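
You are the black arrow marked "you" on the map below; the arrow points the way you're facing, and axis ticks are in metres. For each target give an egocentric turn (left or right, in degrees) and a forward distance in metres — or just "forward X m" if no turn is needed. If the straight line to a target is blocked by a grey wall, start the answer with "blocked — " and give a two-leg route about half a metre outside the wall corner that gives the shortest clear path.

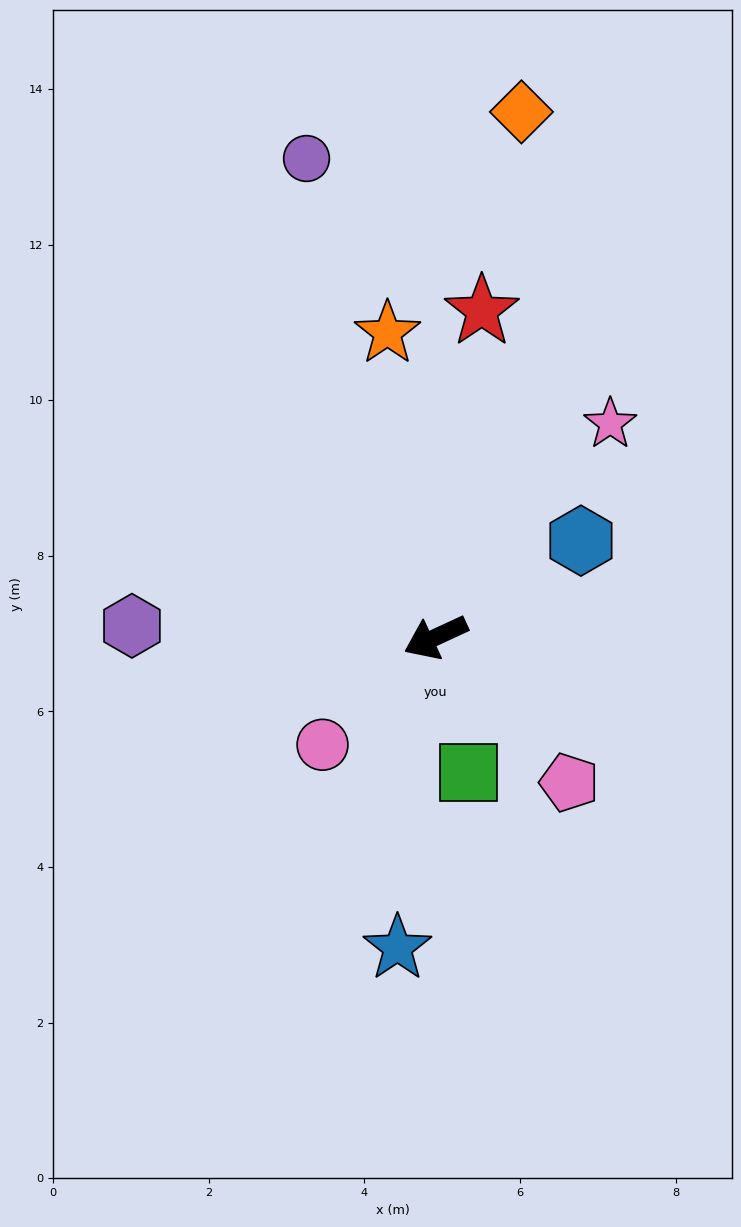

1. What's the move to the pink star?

turn right 154°, forward 3.5 m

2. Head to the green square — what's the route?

turn left 79°, forward 1.8 m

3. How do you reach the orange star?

turn right 106°, forward 4.0 m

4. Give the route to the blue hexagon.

turn right 171°, forward 2.2 m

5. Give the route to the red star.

turn right 123°, forward 4.2 m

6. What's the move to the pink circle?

turn left 19°, forward 2.0 m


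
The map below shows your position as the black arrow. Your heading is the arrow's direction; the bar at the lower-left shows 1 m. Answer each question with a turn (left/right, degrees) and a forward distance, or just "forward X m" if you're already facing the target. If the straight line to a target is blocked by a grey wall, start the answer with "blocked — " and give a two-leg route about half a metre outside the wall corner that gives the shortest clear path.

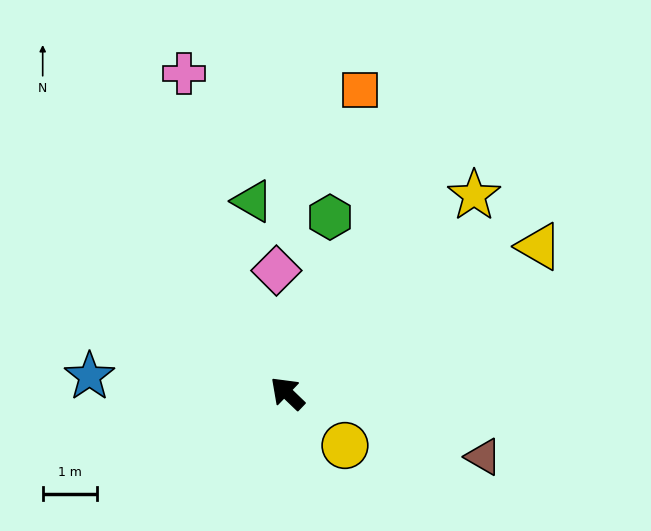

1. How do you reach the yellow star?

turn right 90°, forward 5.0 m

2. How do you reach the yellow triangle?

turn right 106°, forward 5.3 m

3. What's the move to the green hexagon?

turn right 60°, forward 3.3 m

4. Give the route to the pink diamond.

turn right 41°, forward 2.3 m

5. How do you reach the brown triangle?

turn right 154°, forward 3.8 m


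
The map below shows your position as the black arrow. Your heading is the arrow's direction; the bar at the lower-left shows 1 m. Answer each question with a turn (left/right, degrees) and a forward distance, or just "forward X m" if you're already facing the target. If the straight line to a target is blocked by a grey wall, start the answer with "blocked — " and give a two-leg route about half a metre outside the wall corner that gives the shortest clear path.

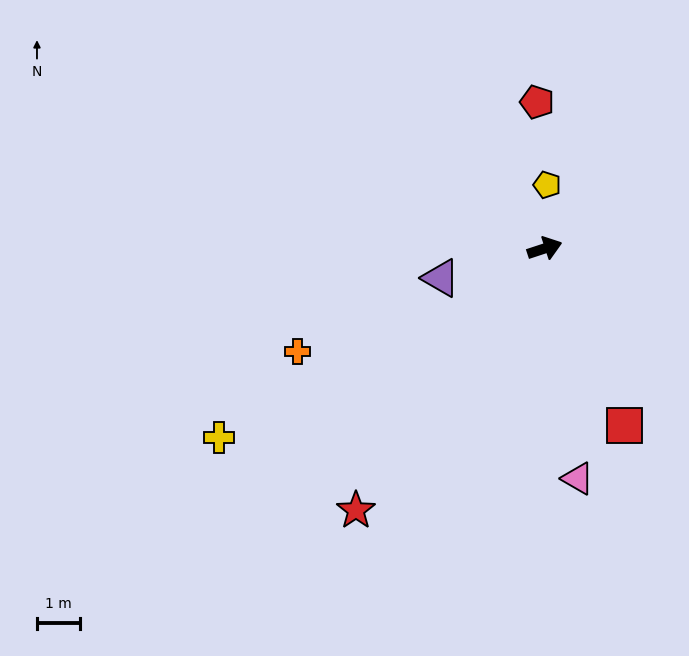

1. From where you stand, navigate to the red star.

turn right 144°, forward 7.5 m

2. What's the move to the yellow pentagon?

turn left 70°, forward 1.5 m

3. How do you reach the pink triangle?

turn right 100°, forward 5.4 m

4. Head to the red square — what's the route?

turn right 84°, forward 4.5 m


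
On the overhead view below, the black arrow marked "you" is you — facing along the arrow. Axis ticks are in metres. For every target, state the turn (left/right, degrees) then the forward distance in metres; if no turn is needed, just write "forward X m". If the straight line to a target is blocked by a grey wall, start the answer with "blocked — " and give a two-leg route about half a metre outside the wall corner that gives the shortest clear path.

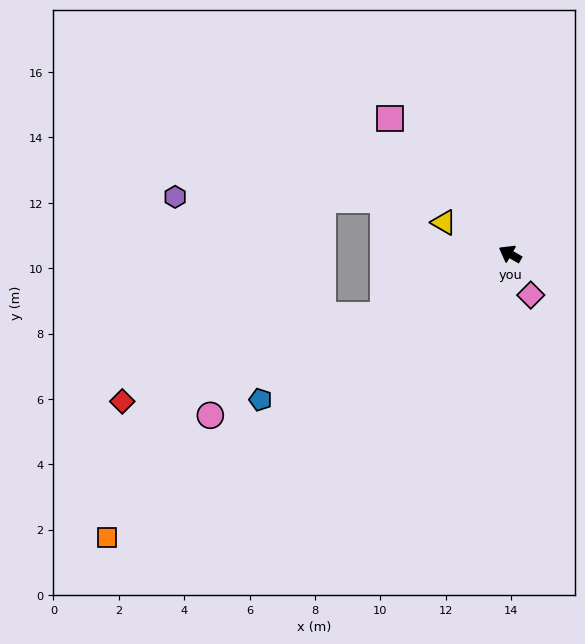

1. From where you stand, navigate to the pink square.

turn right 19°, forward 5.5 m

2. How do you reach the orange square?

turn left 65°, forward 15.1 m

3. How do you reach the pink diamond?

turn left 146°, forward 1.4 m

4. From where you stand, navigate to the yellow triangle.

turn left 4°, forward 2.2 m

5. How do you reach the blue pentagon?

turn left 60°, forward 8.8 m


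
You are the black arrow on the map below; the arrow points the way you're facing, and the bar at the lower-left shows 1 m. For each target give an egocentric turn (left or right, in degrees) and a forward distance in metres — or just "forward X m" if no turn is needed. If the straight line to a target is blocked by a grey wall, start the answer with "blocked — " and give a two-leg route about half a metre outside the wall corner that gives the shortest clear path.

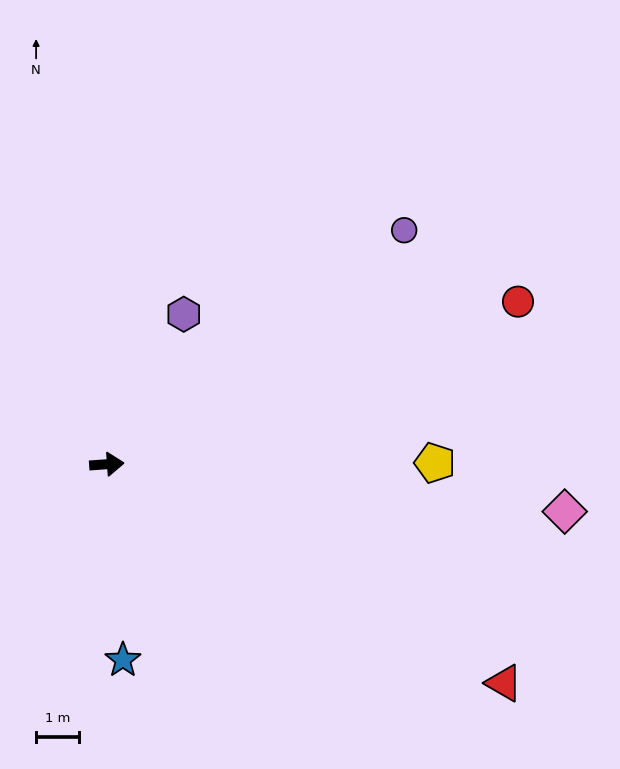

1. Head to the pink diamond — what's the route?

turn right 10°, forward 10.8 m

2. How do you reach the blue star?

turn right 89°, forward 4.6 m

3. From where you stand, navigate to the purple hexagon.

turn left 59°, forward 4.0 m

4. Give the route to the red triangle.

turn right 33°, forward 10.6 m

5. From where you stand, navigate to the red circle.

turn left 18°, forward 10.4 m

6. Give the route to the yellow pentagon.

turn right 4°, forward 7.7 m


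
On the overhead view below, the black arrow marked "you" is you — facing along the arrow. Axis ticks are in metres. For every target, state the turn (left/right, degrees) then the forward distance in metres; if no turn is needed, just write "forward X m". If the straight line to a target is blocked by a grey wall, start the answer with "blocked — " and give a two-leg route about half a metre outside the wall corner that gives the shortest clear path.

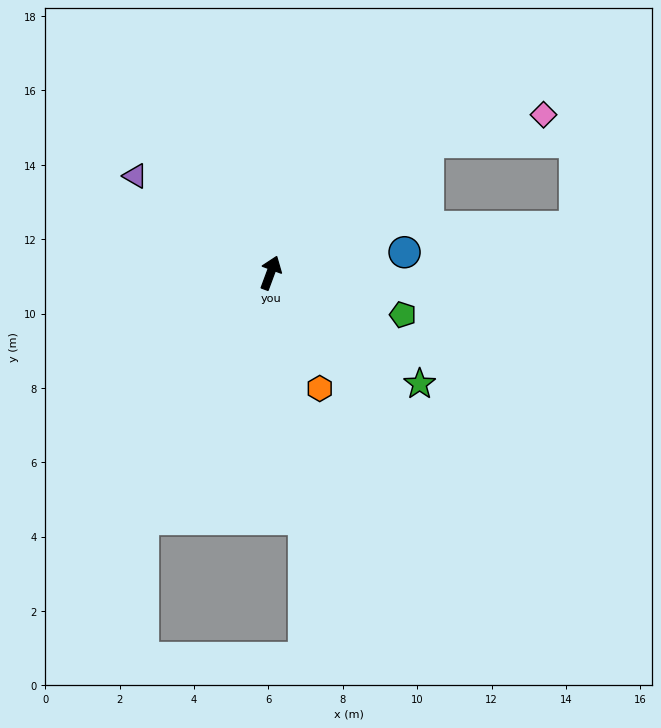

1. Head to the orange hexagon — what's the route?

turn right 137°, forward 3.4 m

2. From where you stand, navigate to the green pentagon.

turn right 87°, forward 3.7 m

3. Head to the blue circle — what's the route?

turn right 61°, forward 3.6 m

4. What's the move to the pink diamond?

blocked — turn right 30°, forward 5.5 m, then turn right 26°, forward 3.2 m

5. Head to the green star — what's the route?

turn right 106°, forward 5.0 m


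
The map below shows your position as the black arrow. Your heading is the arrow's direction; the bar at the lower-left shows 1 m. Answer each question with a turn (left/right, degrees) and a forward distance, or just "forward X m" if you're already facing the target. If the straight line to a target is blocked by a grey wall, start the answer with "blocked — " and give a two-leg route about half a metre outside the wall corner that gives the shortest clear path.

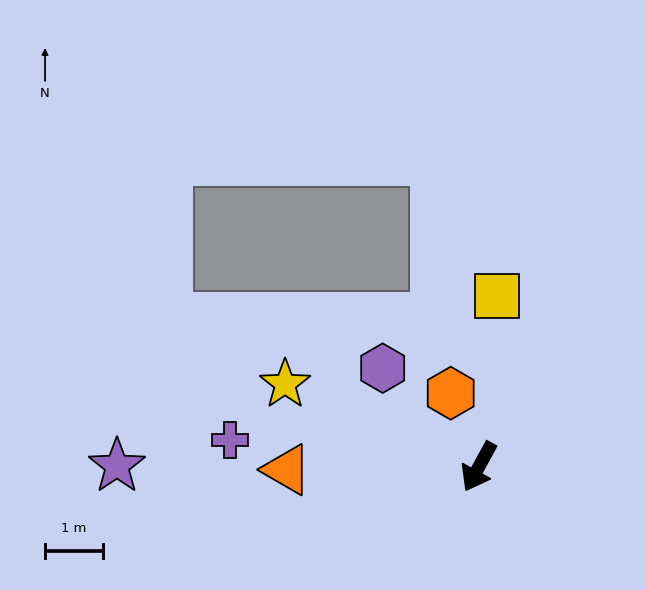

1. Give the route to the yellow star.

turn right 84°, forward 3.7 m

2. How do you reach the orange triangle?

turn right 61°, forward 3.3 m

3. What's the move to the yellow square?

turn right 157°, forward 3.0 m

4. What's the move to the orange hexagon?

turn right 130°, forward 1.4 m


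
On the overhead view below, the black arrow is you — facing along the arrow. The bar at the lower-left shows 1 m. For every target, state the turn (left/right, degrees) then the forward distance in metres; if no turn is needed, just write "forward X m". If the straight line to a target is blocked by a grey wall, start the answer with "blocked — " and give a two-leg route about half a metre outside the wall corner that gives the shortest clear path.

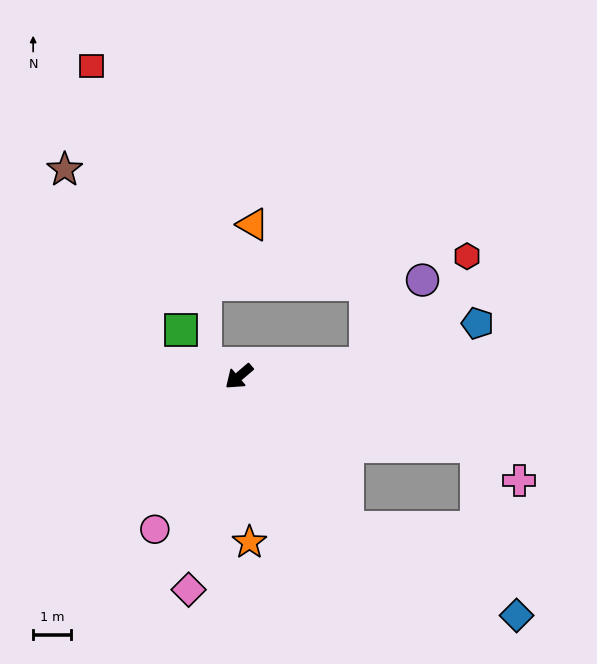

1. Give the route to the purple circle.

blocked — turn left 145°, forward 3.3 m, then turn left 50°, forward 2.6 m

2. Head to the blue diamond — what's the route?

blocked — turn left 85°, forward 4.9 m, then turn left 27°, forward 5.0 m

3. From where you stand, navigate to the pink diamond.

turn left 36°, forward 5.7 m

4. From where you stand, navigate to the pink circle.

turn left 21°, forward 4.6 m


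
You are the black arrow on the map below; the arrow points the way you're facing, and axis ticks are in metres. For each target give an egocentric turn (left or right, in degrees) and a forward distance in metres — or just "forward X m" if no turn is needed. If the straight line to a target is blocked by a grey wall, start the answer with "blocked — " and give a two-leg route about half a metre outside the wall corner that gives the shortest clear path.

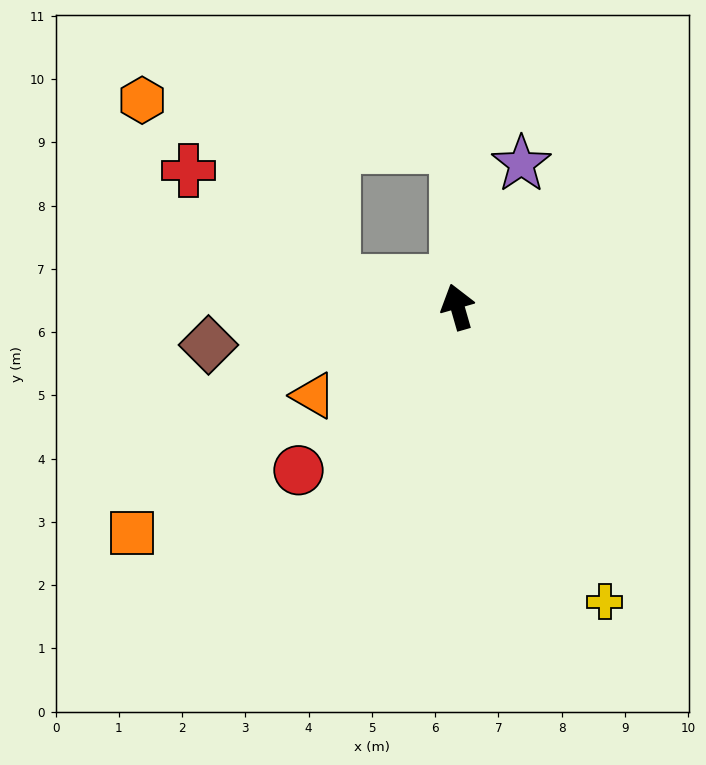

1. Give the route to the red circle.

turn left 120°, forward 3.6 m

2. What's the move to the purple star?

turn right 40°, forward 2.5 m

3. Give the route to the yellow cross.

turn right 169°, forward 5.2 m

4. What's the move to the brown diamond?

turn left 83°, forward 4.0 m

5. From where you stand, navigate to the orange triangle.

turn left 106°, forward 2.7 m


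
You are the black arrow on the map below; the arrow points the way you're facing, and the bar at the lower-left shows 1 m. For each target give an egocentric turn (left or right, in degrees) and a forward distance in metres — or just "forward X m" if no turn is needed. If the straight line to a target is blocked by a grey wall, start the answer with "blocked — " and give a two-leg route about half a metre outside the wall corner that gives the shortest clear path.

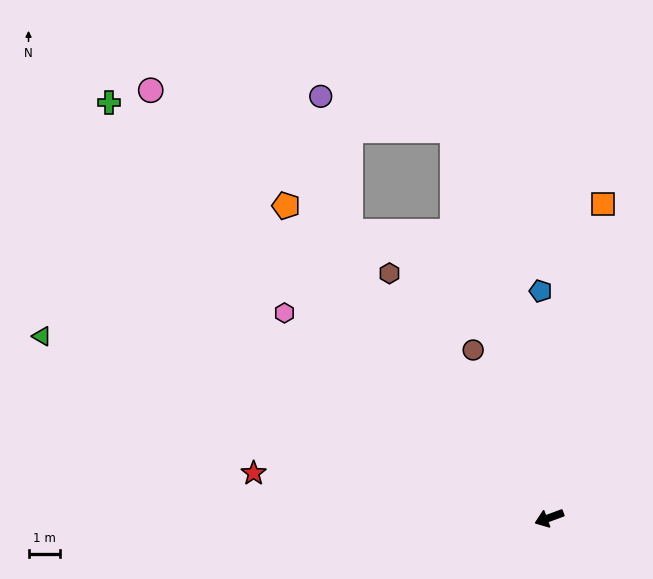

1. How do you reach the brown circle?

turn right 86°, forward 5.8 m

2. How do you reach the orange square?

turn right 120°, forward 10.0 m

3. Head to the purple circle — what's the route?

blocked — turn right 96°, forward 12.6 m, then turn left 62°, forward 4.3 m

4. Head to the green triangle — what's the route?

turn right 40°, forward 17.0 m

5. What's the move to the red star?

turn right 29°, forward 9.4 m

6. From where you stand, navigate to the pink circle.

turn right 67°, forward 18.4 m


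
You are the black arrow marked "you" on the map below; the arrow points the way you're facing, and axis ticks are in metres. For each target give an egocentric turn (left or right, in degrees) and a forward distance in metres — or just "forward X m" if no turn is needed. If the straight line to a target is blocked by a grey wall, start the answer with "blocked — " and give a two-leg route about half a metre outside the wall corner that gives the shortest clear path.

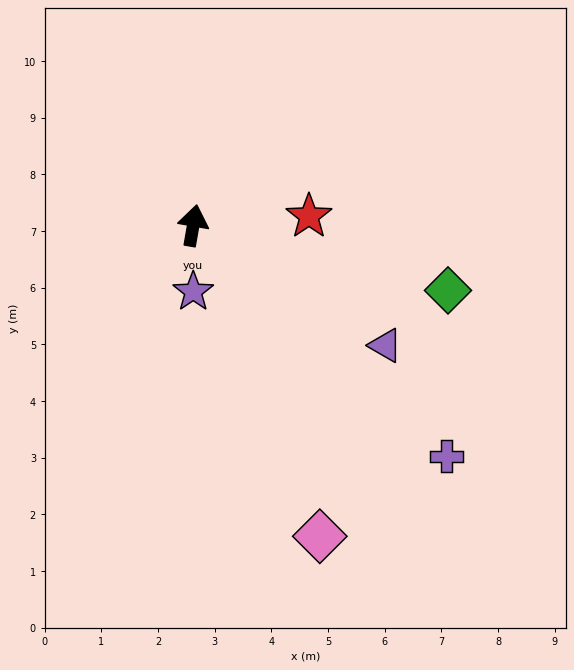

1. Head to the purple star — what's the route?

turn right 170°, forward 1.2 m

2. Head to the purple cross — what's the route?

turn right 123°, forward 6.0 m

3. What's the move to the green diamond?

turn right 95°, forward 4.6 m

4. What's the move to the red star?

turn right 76°, forward 2.0 m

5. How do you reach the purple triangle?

turn right 112°, forward 4.0 m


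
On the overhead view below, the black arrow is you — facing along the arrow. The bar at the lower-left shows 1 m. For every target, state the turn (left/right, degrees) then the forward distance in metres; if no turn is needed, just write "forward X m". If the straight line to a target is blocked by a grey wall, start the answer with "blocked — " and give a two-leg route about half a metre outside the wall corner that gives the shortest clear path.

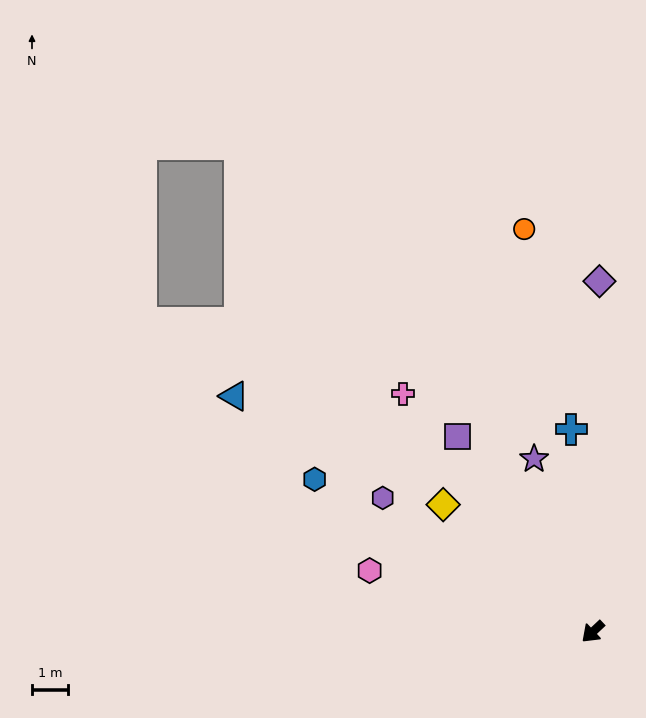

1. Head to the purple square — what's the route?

turn right 99°, forward 6.5 m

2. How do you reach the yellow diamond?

turn right 84°, forward 5.4 m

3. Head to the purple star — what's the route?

turn right 115°, forward 5.0 m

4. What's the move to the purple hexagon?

turn right 76°, forward 6.9 m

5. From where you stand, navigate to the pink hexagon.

turn right 59°, forward 6.4 m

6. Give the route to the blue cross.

turn right 127°, forward 5.6 m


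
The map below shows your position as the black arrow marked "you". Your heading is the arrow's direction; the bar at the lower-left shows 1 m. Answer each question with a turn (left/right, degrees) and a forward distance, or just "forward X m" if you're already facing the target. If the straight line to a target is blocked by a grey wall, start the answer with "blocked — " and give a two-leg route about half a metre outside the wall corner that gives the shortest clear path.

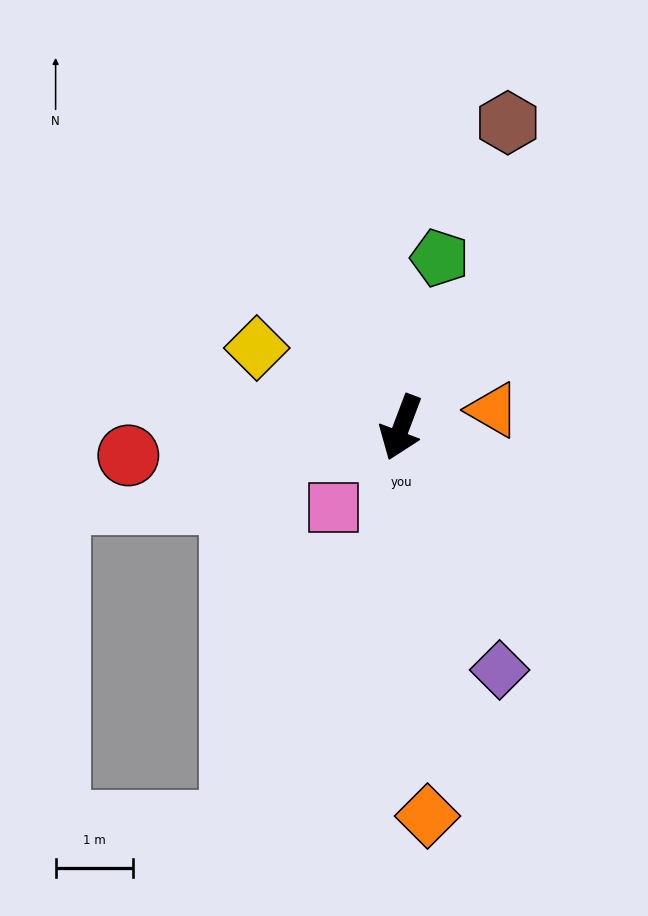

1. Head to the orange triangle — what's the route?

turn left 122°, forward 1.2 m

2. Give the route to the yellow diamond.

turn right 98°, forward 2.1 m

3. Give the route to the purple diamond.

turn left 43°, forward 3.4 m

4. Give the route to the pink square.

turn right 20°, forward 1.4 m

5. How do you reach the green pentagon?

turn right 172°, forward 2.3 m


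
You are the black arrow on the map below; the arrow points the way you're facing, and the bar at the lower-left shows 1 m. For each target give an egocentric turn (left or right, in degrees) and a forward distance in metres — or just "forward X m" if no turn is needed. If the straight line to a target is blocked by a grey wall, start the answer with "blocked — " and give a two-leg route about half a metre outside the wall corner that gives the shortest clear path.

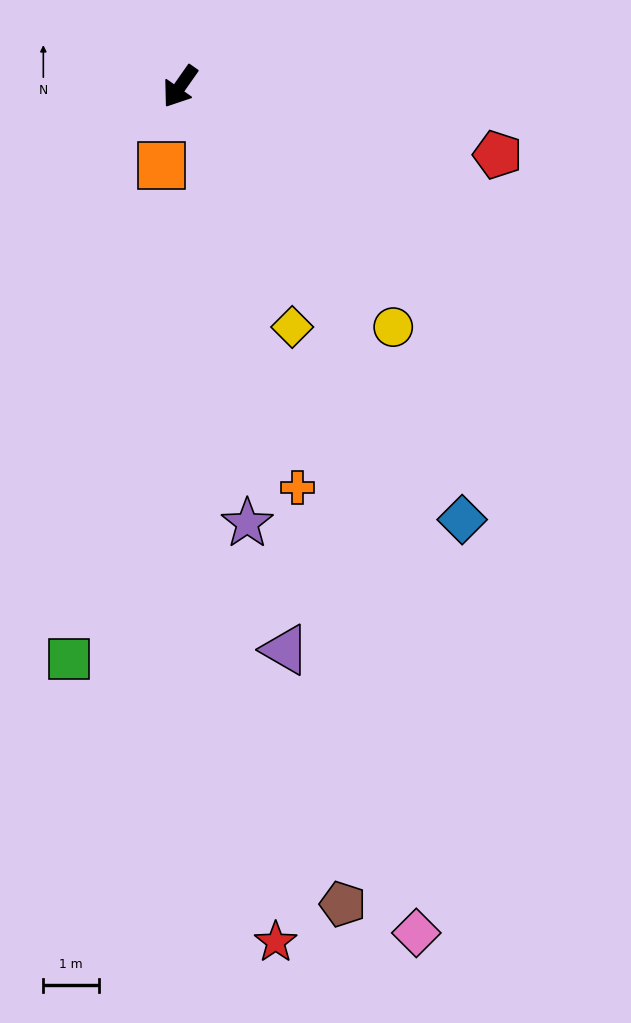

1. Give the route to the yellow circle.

turn left 77°, forward 5.7 m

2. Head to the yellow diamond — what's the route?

turn left 60°, forward 4.7 m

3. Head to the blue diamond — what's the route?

turn left 68°, forward 9.2 m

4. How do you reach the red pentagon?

turn left 113°, forward 5.8 m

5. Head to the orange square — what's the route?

turn left 22°, forward 1.5 m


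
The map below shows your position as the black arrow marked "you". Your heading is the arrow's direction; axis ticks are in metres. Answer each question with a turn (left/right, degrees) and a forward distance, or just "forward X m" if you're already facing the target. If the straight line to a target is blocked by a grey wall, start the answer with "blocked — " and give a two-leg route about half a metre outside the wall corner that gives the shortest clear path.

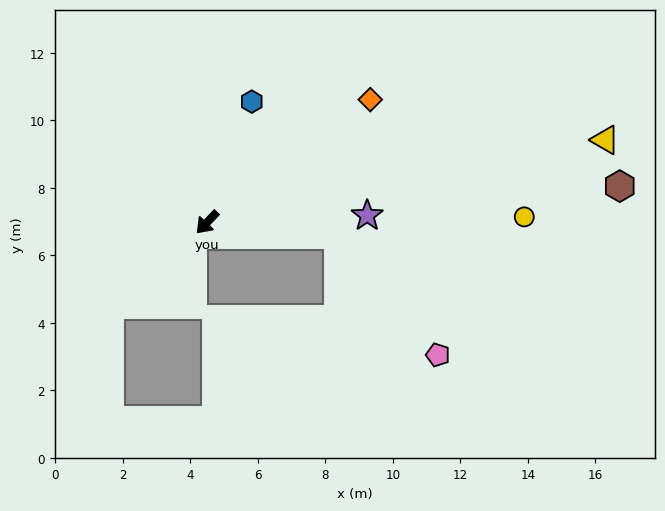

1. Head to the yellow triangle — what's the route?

turn left 145°, forward 12.0 m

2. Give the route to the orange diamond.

turn left 170°, forward 6.0 m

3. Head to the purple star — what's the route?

turn left 136°, forward 4.7 m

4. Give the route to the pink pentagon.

blocked — turn left 128°, forward 3.9 m, then turn right 45°, forward 4.6 m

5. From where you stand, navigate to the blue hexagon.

turn right 157°, forward 3.8 m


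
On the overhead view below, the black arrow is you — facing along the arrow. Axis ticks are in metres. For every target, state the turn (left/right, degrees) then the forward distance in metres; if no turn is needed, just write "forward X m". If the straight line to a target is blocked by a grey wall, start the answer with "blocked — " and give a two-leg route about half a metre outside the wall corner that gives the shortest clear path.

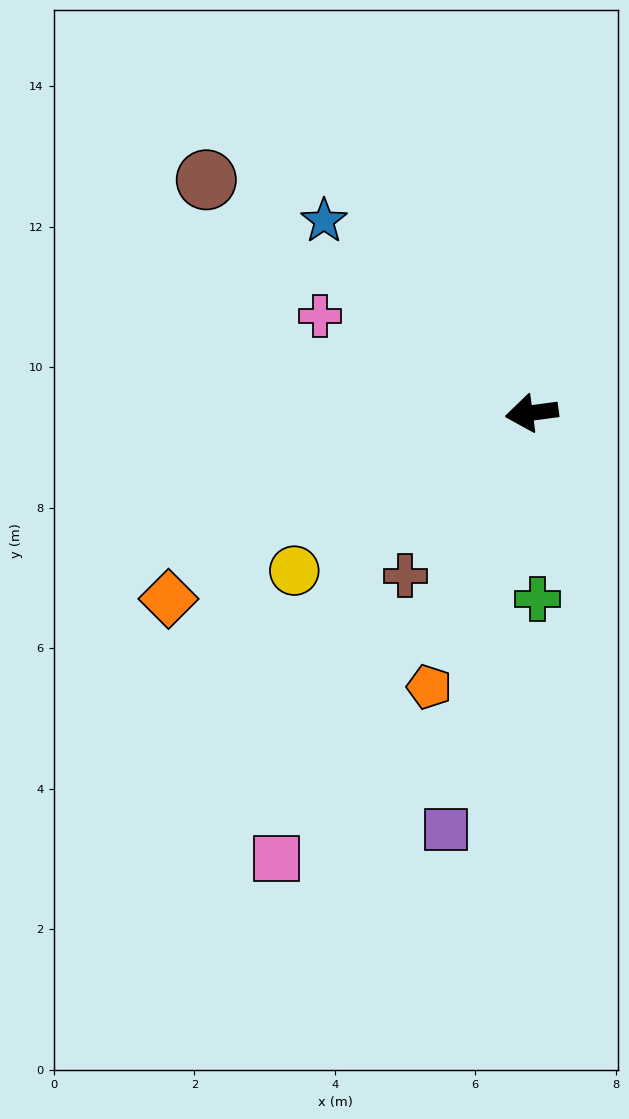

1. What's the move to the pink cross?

turn right 32°, forward 3.3 m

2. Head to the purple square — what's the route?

turn left 71°, forward 6.1 m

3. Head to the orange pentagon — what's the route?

turn left 62°, forward 4.2 m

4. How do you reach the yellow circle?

turn left 26°, forward 4.1 m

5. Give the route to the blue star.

turn right 50°, forward 4.0 m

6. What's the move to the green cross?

turn left 84°, forward 2.6 m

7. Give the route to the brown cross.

turn left 45°, forward 2.9 m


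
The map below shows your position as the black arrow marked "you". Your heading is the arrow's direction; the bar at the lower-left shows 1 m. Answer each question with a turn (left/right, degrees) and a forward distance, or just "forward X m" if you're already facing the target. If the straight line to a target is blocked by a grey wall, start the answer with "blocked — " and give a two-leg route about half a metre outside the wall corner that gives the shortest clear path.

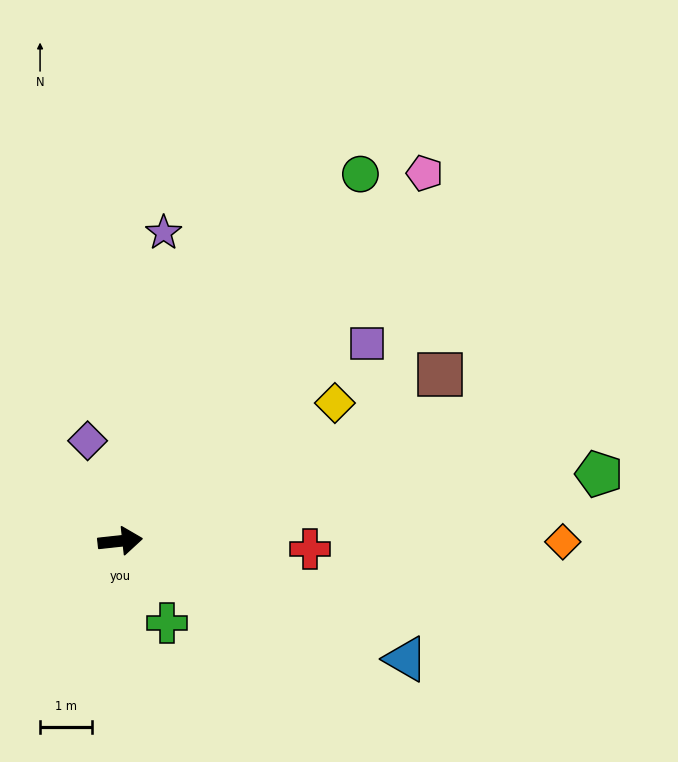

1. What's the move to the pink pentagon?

turn left 44°, forward 9.3 m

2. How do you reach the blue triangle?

turn right 29°, forward 6.0 m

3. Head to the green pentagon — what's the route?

forward 9.4 m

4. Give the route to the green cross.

turn right 66°, forward 1.8 m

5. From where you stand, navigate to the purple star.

turn left 76°, forward 6.1 m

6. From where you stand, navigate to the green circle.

turn left 51°, forward 8.5 m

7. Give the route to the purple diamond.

turn left 102°, forward 2.0 m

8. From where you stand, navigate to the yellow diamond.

turn left 27°, forward 5.0 m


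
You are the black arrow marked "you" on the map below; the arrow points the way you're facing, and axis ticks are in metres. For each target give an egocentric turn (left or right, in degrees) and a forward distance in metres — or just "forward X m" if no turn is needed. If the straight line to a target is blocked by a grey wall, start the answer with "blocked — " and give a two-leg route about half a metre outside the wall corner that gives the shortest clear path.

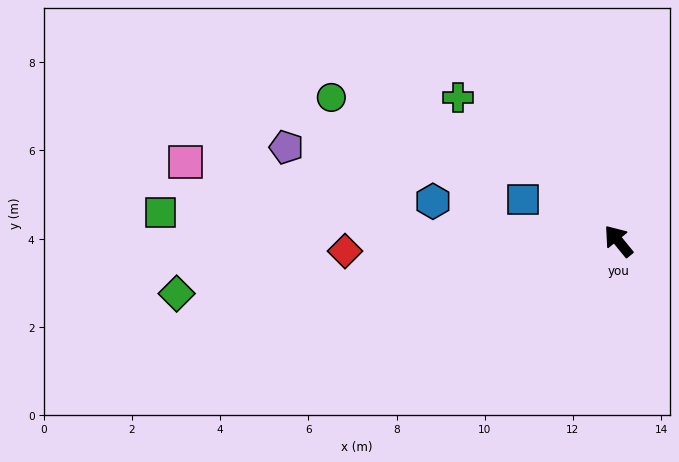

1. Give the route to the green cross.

turn left 9°, forward 4.9 m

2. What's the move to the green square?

turn left 47°, forward 10.4 m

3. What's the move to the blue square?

turn left 27°, forward 2.4 m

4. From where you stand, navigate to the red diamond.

turn left 53°, forward 6.2 m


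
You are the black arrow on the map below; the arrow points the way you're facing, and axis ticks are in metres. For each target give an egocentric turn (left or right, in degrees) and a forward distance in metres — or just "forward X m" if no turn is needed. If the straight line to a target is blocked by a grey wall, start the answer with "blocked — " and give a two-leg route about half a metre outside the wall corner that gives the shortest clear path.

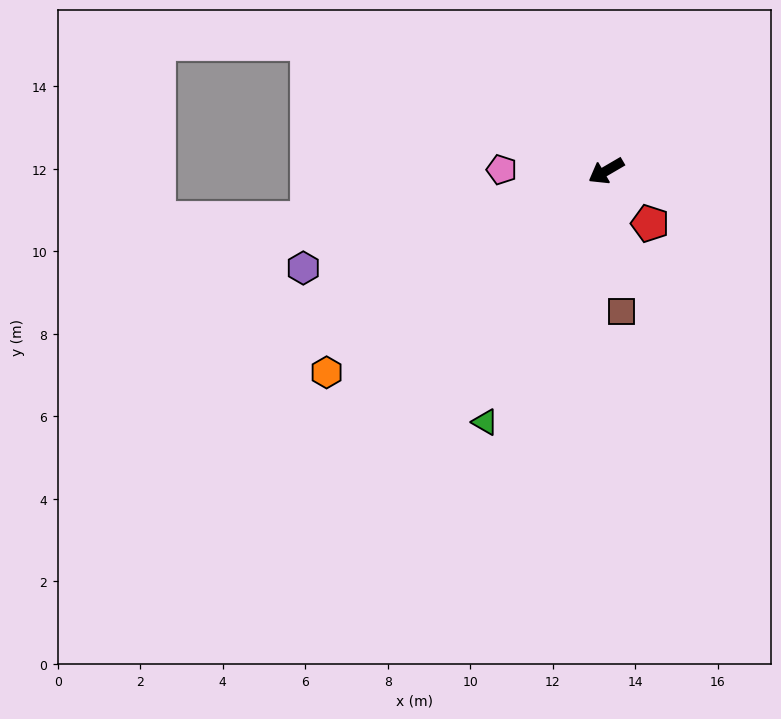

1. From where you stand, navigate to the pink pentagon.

turn right 31°, forward 2.5 m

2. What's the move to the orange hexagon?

turn left 5°, forward 8.4 m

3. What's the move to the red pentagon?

turn left 100°, forward 1.7 m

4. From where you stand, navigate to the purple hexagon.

turn right 13°, forward 7.7 m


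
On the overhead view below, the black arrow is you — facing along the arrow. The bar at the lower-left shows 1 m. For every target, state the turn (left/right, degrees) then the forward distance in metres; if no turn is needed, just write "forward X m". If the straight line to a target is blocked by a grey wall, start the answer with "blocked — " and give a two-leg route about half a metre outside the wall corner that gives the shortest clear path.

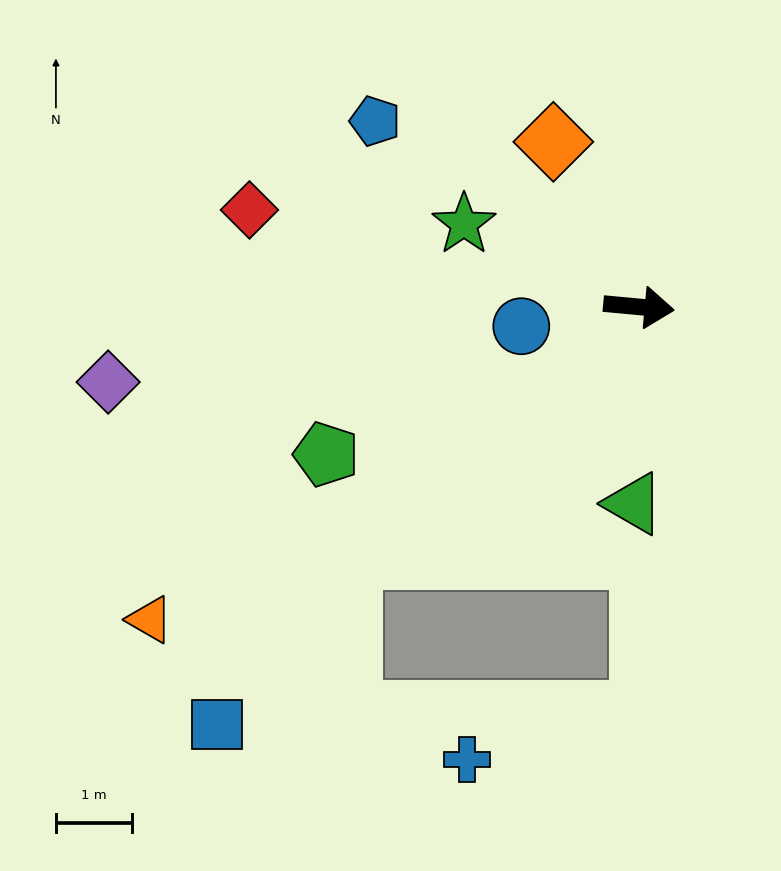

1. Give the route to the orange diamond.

turn left 123°, forward 2.5 m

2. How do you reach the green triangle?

turn right 86°, forward 2.6 m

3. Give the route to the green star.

turn left 160°, forward 2.6 m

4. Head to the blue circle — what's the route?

turn right 165°, forward 1.6 m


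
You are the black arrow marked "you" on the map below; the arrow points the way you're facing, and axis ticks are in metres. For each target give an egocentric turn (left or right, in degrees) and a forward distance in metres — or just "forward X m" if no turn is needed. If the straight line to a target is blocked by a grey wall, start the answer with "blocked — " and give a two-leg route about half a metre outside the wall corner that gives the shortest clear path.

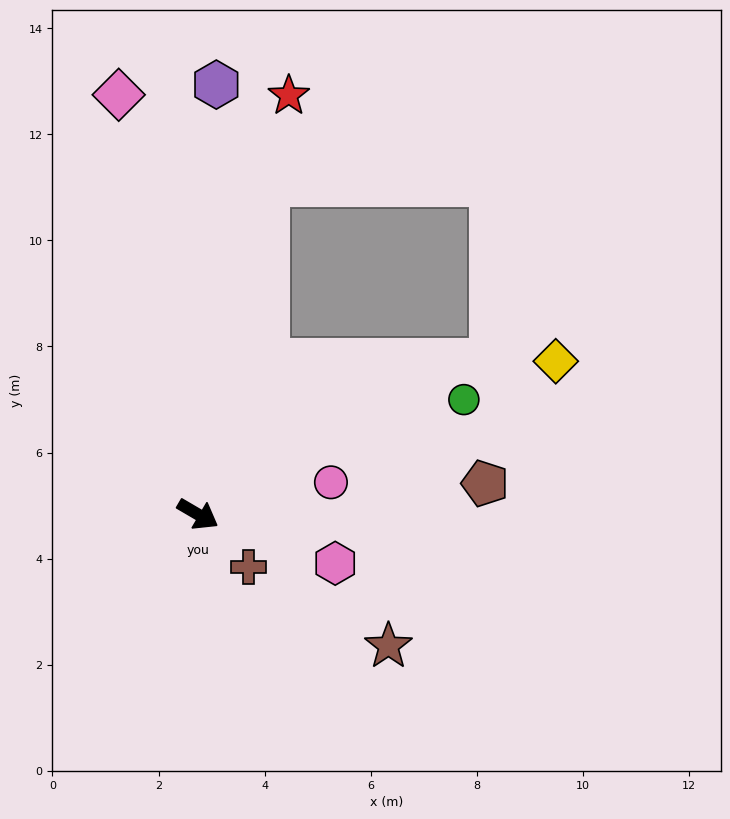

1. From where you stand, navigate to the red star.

turn left 108°, forward 8.1 m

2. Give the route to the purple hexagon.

turn left 118°, forward 8.1 m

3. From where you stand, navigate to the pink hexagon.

turn left 11°, forward 2.7 m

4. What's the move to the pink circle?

turn left 44°, forward 2.6 m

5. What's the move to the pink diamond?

turn left 131°, forward 8.1 m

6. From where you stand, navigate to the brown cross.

turn right 16°, forward 1.4 m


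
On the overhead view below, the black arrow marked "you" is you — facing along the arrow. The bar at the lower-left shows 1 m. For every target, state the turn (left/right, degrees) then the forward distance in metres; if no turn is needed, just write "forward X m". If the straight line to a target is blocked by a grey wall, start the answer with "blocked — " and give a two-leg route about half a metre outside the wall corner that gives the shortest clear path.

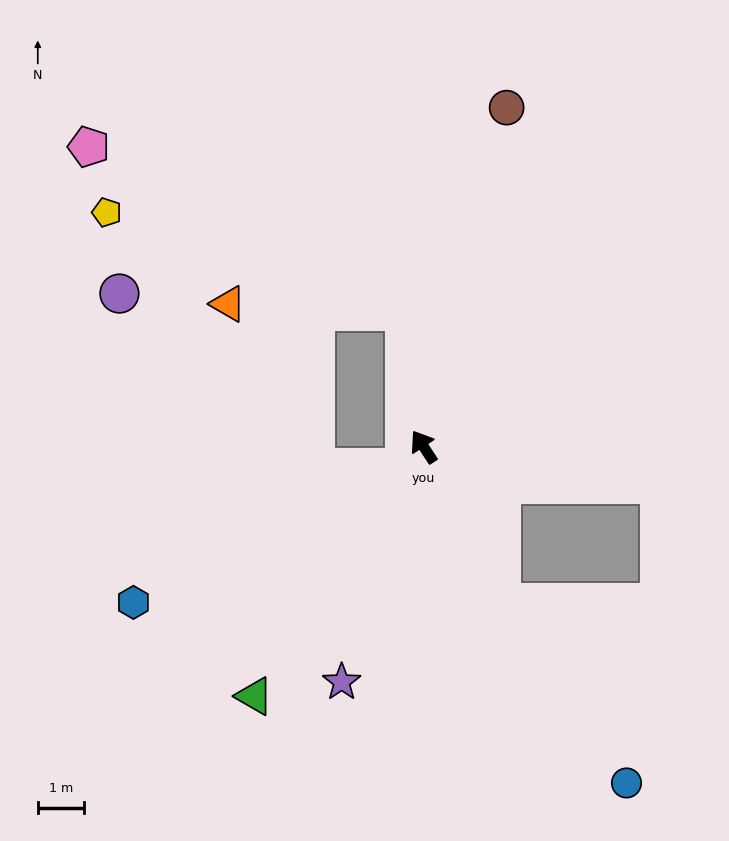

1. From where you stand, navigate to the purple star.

turn left 127°, forward 5.4 m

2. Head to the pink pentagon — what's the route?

blocked — turn right 26°, forward 3.0 m, then turn left 55°, forward 7.7 m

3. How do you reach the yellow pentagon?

blocked — turn right 26°, forward 3.0 m, then turn left 64°, forward 6.8 m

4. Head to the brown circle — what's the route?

turn right 47°, forward 7.6 m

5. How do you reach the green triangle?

turn left 113°, forward 6.5 m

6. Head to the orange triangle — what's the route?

blocked — turn right 26°, forward 3.0 m, then turn left 80°, forward 3.8 m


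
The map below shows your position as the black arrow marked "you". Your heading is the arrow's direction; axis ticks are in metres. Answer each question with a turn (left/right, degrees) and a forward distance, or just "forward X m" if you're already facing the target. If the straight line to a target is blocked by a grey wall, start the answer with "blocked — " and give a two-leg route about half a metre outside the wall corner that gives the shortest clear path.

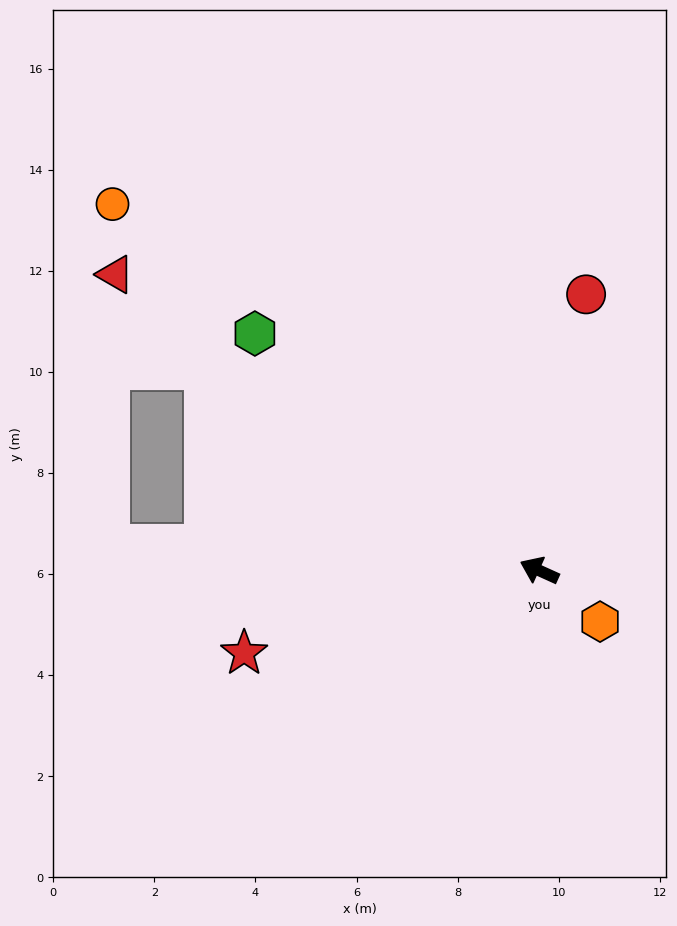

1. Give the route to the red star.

turn left 40°, forward 6.1 m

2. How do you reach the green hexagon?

turn right 15°, forward 7.3 m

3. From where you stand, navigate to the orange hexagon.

turn left 164°, forward 1.6 m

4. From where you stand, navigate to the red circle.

turn right 75°, forward 5.5 m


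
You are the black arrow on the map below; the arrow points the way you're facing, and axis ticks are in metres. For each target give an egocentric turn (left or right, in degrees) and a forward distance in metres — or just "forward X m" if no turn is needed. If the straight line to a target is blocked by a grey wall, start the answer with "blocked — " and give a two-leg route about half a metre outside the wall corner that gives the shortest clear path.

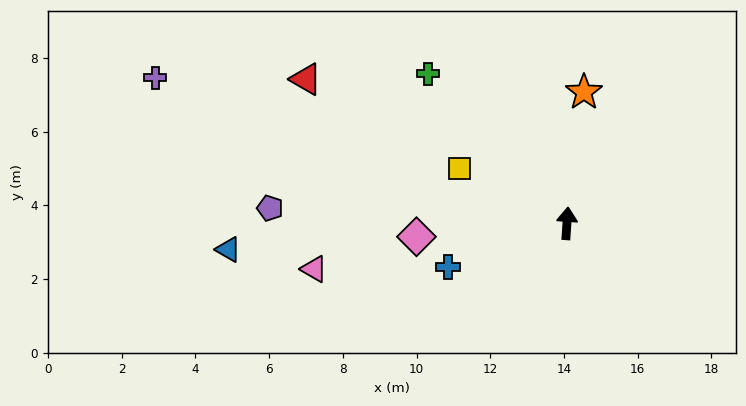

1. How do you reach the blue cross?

turn left 114°, forward 3.4 m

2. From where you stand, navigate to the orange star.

turn right 4°, forward 3.6 m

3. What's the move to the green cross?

turn left 47°, forward 5.5 m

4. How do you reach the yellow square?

turn left 67°, forward 3.3 m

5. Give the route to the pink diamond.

turn left 99°, forward 4.1 m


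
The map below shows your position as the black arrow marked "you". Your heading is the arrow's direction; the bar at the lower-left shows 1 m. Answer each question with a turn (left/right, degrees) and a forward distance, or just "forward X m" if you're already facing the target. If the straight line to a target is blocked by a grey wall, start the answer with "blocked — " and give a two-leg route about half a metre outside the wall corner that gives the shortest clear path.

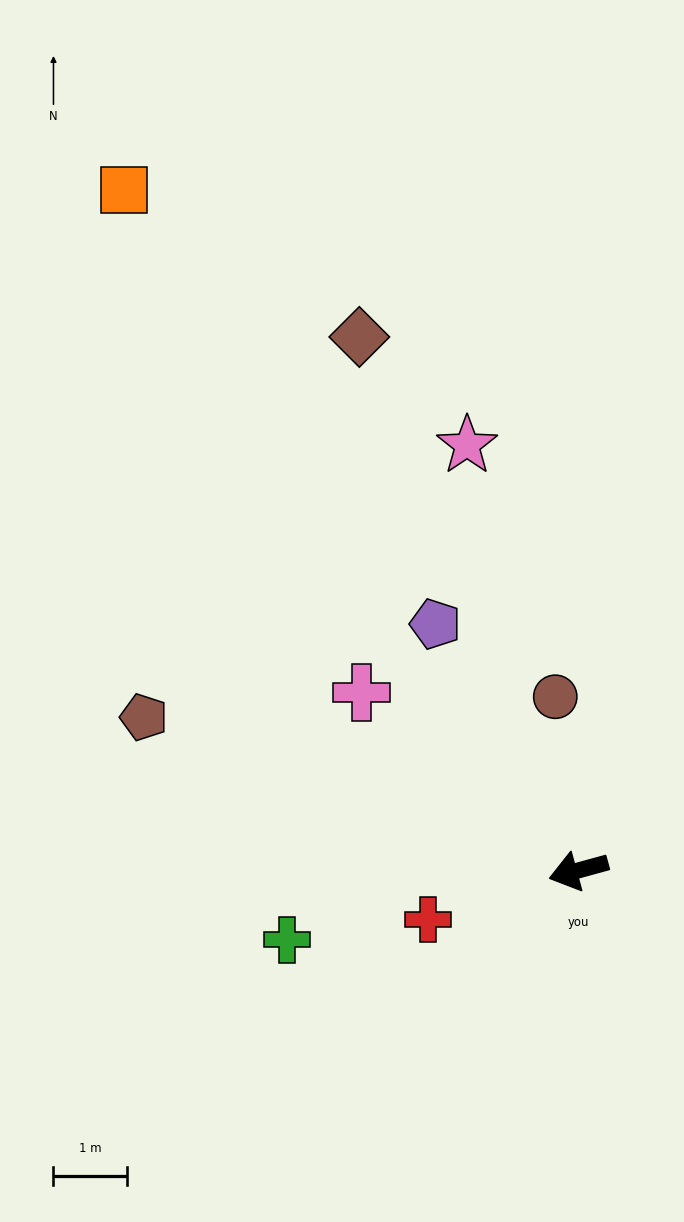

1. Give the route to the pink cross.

turn right 55°, forward 3.8 m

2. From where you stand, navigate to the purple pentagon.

turn right 75°, forward 3.9 m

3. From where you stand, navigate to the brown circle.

turn right 98°, forward 2.4 m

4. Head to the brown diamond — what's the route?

turn right 83°, forward 7.8 m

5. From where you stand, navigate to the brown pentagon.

turn right 35°, forward 6.3 m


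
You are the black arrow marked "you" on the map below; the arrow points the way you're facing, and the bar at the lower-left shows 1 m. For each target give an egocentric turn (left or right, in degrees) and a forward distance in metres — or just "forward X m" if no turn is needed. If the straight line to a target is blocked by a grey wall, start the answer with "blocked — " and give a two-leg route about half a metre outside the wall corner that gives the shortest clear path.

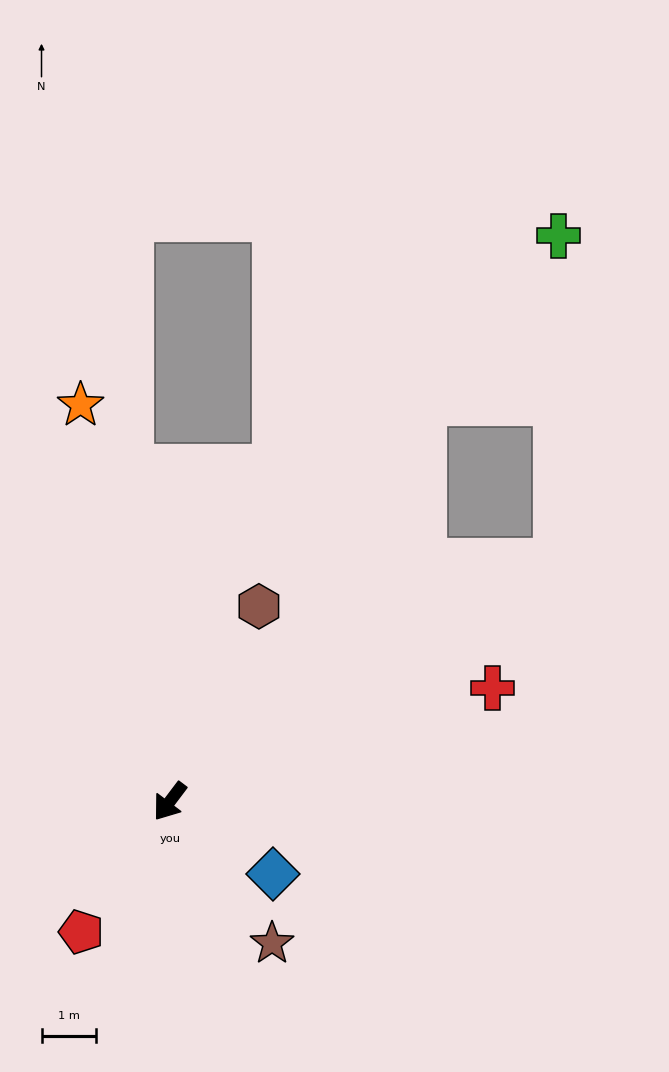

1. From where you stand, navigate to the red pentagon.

turn left 3°, forward 2.9 m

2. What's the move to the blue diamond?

turn left 92°, forward 2.3 m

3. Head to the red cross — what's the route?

turn left 146°, forward 6.3 m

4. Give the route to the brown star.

turn left 73°, forward 3.2 m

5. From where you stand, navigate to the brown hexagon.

turn right 167°, forward 4.0 m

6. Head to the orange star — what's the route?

turn right 130°, forward 7.5 m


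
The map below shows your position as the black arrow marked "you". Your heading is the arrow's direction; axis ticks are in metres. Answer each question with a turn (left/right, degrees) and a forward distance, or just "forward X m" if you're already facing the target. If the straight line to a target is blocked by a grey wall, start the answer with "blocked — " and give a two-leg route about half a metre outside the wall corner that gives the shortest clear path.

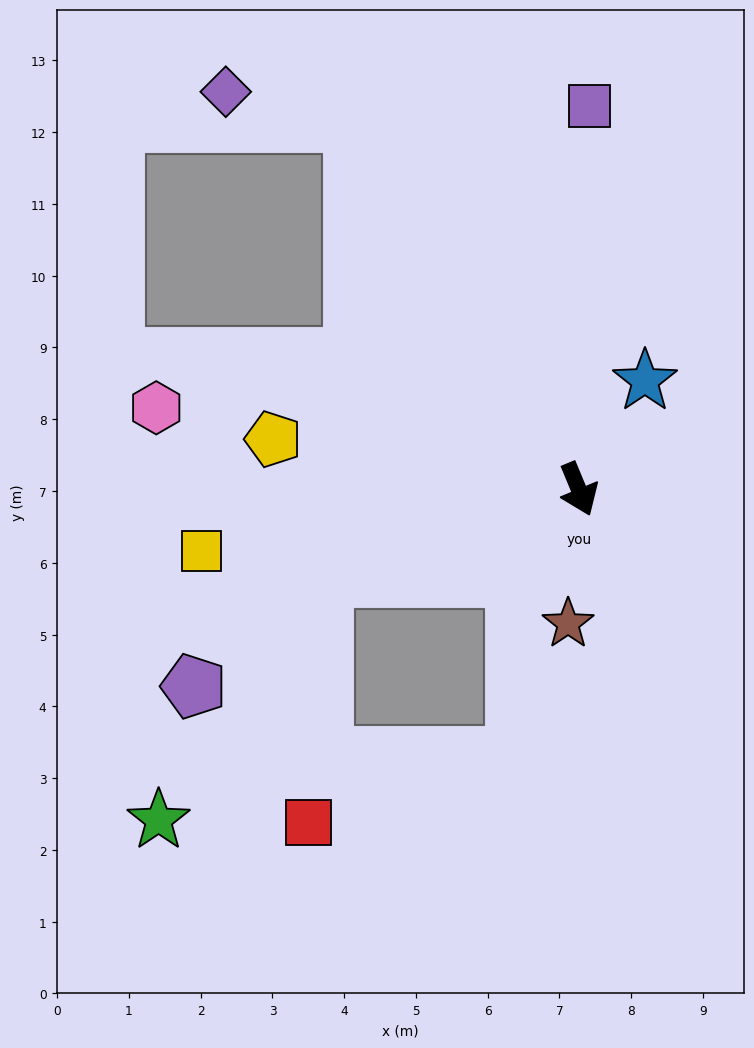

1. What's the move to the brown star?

turn right 27°, forward 1.9 m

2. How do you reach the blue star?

turn left 126°, forward 1.8 m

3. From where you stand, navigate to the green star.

blocked — turn right 94°, forward 3.8 m, then turn left 37°, forward 4.1 m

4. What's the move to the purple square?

turn left 156°, forward 5.3 m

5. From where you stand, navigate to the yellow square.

turn right 103°, forward 5.3 m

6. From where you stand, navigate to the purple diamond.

blocked — turn right 171°, forward 6.0 m, then turn left 45°, forward 1.8 m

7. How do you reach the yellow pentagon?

turn right 122°, forward 4.3 m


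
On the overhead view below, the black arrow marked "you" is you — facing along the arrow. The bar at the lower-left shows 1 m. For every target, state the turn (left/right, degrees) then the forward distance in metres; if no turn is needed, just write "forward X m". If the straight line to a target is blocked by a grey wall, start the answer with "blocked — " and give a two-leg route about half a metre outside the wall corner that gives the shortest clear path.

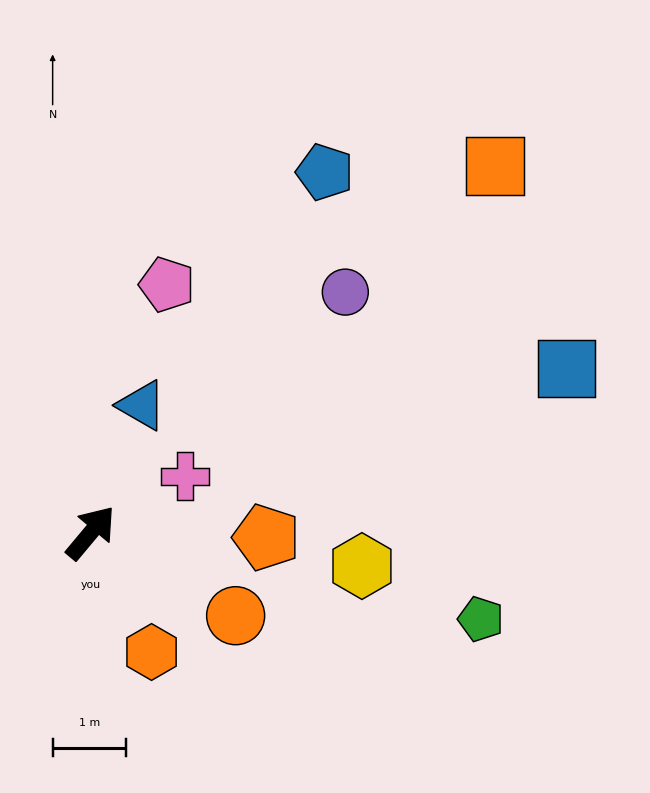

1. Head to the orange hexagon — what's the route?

turn right 113°, forward 1.8 m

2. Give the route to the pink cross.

turn right 19°, forward 1.5 m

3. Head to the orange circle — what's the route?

turn right 80°, forward 2.3 m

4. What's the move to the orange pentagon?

turn right 52°, forward 2.4 m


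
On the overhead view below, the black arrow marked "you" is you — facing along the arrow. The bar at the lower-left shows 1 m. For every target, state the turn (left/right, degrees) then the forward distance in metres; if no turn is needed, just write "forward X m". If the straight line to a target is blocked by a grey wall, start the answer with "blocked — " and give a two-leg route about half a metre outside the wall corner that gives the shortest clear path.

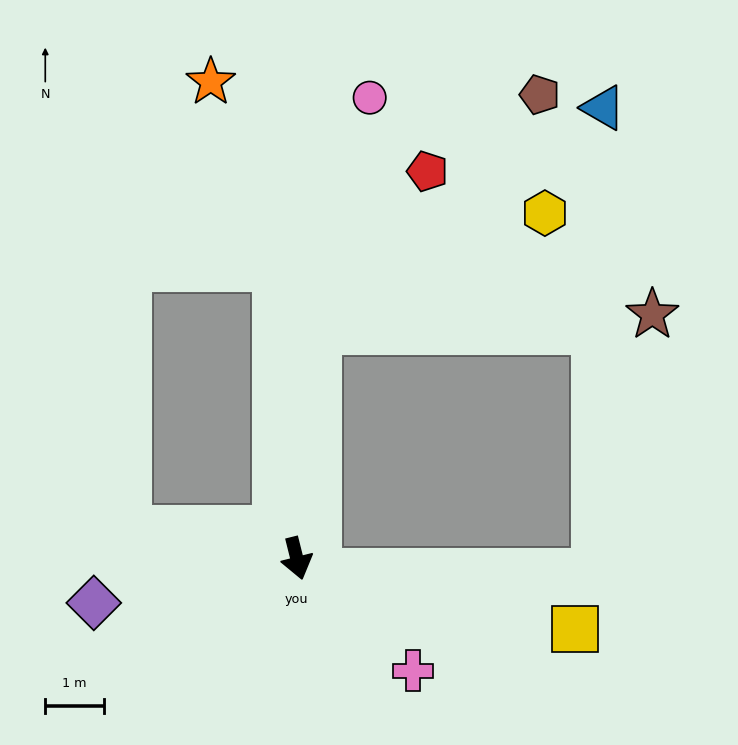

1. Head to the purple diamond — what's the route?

turn right 92°, forward 3.6 m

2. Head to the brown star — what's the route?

blocked — turn left 161°, forward 3.9 m, then turn right 82°, forward 5.7 m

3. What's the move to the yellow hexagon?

blocked — turn left 161°, forward 3.9 m, then turn right 58°, forward 4.4 m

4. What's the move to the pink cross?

turn left 32°, forward 2.8 m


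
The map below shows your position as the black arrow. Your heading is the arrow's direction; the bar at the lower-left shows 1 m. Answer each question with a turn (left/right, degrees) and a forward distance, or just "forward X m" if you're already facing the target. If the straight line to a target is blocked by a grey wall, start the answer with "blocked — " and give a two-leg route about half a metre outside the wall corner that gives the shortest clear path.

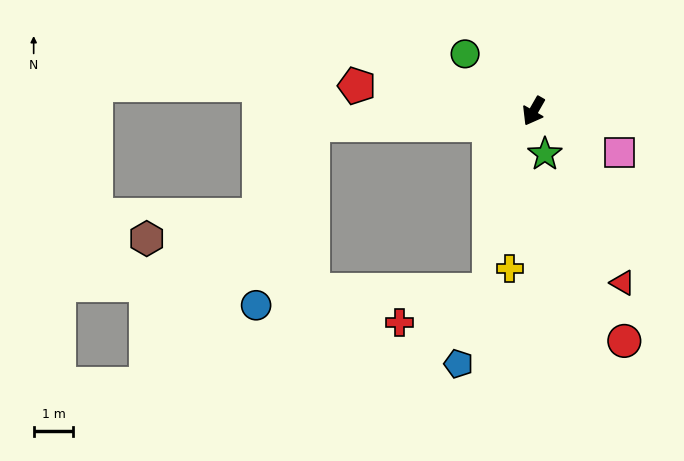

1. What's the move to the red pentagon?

turn right 68°, forward 4.5 m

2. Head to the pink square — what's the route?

turn left 94°, forward 2.4 m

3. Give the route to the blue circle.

blocked — turn right 57°, forward 5.6 m, then turn left 69°, forward 4.8 m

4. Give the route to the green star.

turn left 45°, forward 1.1 m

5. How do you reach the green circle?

turn right 100°, forward 2.2 m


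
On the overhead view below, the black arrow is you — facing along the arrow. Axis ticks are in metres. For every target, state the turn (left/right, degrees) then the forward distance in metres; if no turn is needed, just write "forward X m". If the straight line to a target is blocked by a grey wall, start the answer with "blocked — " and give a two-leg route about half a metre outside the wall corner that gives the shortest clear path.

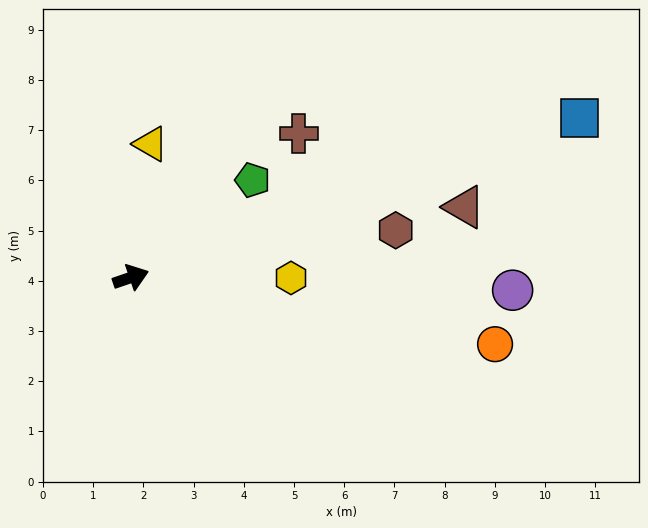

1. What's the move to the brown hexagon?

turn right 9°, forward 5.4 m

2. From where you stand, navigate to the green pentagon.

turn left 20°, forward 3.1 m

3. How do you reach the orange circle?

turn right 29°, forward 7.4 m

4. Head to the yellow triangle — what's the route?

turn left 63°, forward 2.7 m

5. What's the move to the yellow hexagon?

turn right 19°, forward 3.2 m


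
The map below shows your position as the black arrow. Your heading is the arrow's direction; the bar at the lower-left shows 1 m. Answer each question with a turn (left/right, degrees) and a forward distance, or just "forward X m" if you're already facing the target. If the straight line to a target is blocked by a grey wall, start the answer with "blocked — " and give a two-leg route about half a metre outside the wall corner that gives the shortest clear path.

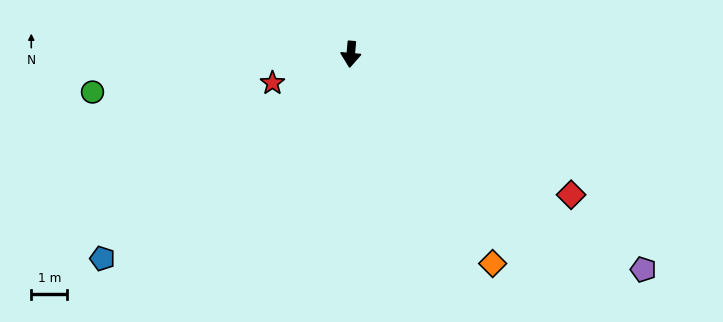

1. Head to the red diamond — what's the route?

turn left 63°, forward 7.3 m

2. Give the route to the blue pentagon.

turn right 46°, forward 9.0 m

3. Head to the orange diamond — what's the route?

turn left 39°, forward 7.0 m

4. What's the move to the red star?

turn right 65°, forward 2.3 m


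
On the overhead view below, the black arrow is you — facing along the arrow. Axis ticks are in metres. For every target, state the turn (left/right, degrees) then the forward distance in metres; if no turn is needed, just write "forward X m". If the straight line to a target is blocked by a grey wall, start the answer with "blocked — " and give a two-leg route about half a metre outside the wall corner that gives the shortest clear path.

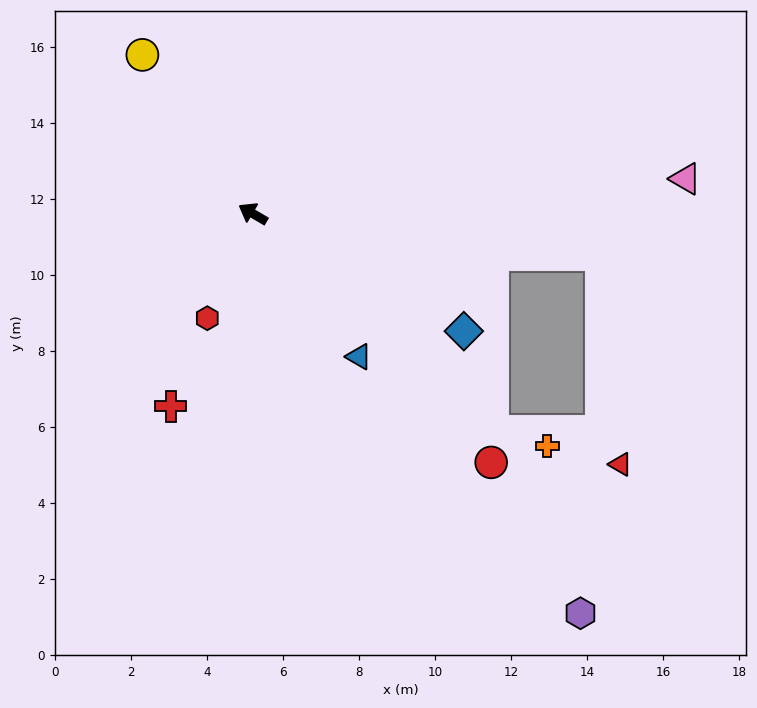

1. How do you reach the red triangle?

blocked — turn right 156°, forward 9.2 m, then turn right 78°, forward 5.5 m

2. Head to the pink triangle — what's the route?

turn right 145°, forward 11.4 m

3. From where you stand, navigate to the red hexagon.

turn left 97°, forward 3.0 m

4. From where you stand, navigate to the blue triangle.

turn left 157°, forward 4.7 m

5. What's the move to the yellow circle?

turn right 25°, forward 5.1 m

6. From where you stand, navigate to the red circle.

turn left 164°, forward 9.1 m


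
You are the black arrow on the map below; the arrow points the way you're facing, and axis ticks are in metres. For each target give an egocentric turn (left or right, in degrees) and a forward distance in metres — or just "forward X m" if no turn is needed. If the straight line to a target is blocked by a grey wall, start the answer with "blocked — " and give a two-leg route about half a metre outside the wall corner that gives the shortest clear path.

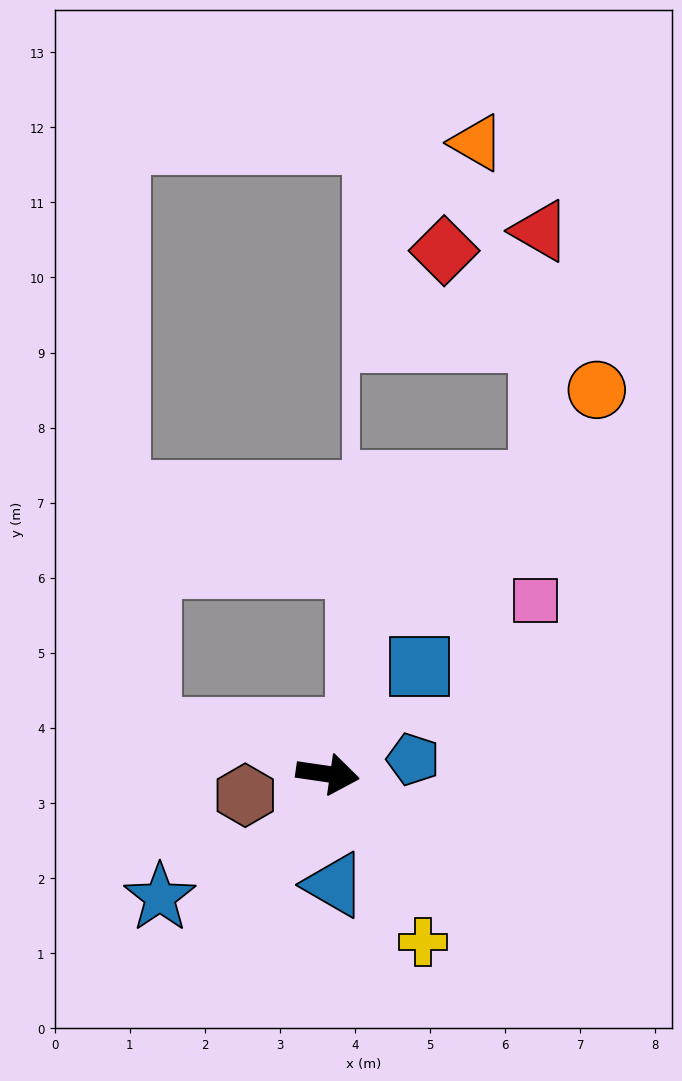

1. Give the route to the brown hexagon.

turn right 157°, forward 1.1 m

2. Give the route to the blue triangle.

turn right 78°, forward 1.5 m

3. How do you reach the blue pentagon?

turn left 18°, forward 1.2 m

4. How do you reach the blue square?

turn left 58°, forward 1.9 m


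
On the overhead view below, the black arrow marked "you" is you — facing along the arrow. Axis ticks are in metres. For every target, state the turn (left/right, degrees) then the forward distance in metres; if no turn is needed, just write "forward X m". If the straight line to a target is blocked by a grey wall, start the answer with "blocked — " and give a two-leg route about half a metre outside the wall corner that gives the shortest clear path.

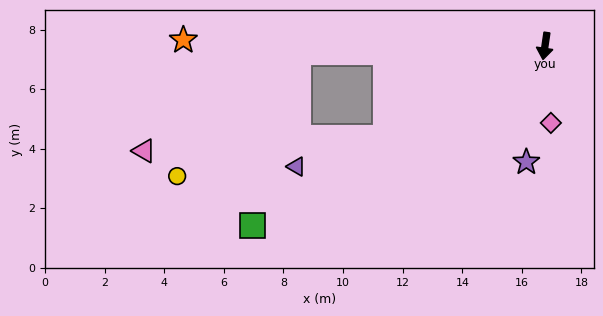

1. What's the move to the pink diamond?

turn left 13°, forward 2.6 m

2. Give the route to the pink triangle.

blocked — turn right 52°, forward 6.2 m, then turn right 26°, forward 8.1 m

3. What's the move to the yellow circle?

blocked — turn right 80°, forward 8.3 m, then turn left 44°, forward 5.8 m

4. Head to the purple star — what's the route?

forward 3.9 m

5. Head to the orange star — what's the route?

turn right 83°, forward 12.1 m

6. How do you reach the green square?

turn right 50°, forward 11.5 m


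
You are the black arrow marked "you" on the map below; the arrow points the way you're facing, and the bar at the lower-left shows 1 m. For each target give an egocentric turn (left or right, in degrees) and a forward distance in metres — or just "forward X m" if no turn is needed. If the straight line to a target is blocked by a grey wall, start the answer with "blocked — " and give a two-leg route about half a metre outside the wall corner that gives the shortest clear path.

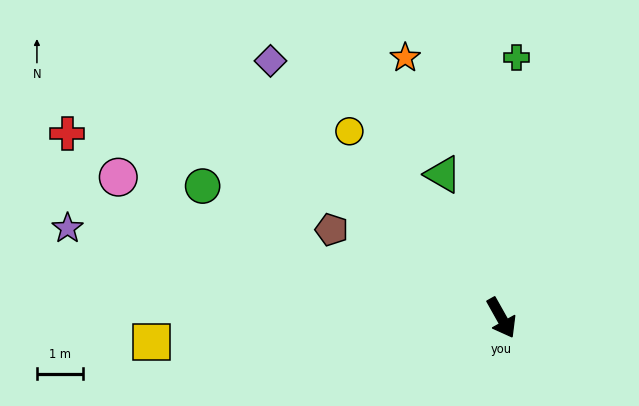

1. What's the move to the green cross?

turn left 147°, forward 5.7 m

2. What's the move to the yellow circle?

turn right 170°, forward 5.2 m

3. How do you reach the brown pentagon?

turn right 147°, forward 4.1 m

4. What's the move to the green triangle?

turn left 173°, forward 3.4 m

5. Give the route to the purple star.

turn right 131°, forward 9.6 m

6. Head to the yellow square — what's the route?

turn right 115°, forward 7.6 m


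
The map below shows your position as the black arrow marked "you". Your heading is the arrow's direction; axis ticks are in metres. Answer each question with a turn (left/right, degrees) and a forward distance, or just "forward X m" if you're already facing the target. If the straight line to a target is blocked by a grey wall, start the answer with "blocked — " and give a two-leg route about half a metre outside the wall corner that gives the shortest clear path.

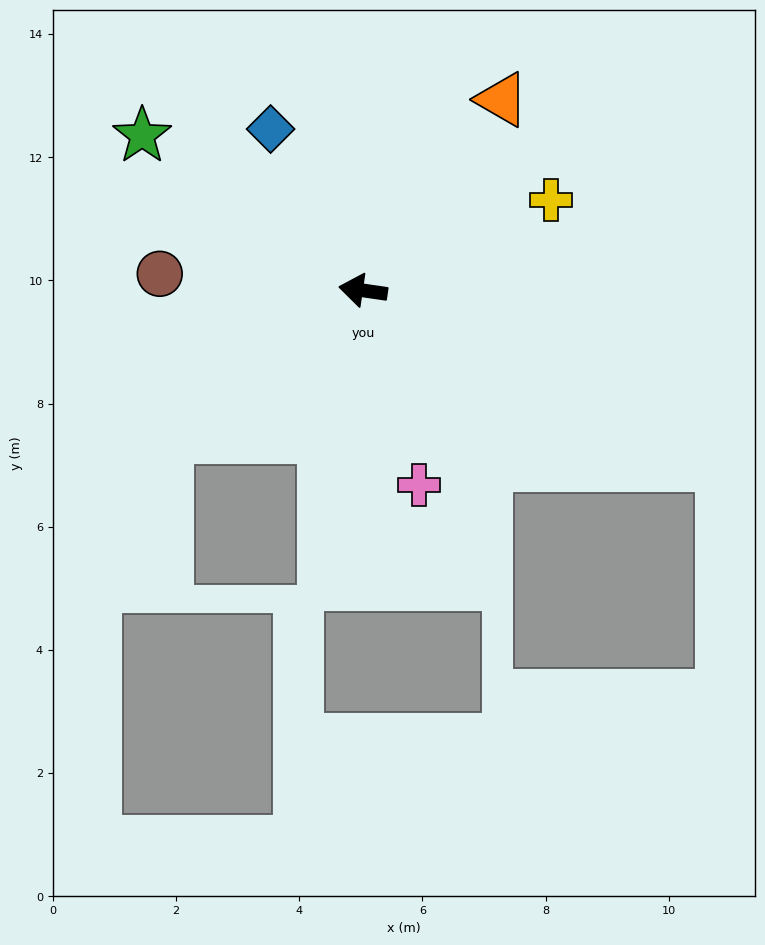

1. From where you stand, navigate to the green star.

turn right 27°, forward 4.4 m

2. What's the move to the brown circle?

turn left 4°, forward 3.3 m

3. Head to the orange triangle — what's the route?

turn right 118°, forward 3.8 m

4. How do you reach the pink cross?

turn left 114°, forward 3.3 m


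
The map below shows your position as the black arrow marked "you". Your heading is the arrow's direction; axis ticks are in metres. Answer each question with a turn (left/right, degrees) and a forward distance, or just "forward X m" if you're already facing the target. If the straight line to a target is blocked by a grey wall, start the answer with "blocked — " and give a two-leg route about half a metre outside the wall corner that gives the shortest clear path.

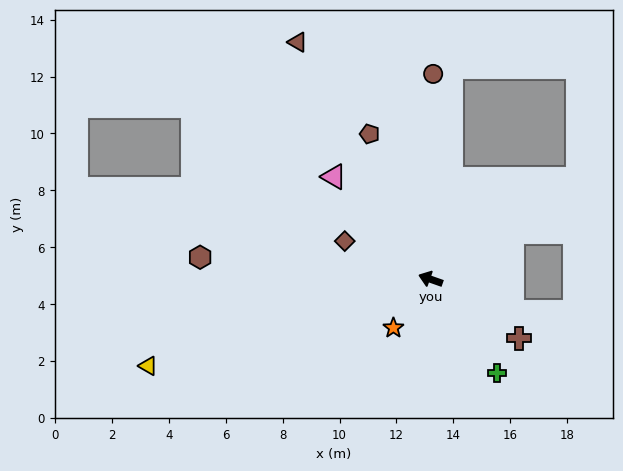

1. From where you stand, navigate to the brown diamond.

turn right 5°, forward 3.3 m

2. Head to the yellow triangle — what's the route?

turn left 36°, forward 10.4 m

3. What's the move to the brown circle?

turn right 71°, forward 7.2 m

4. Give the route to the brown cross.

turn left 166°, forward 3.7 m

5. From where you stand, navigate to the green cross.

turn left 145°, forward 4.0 m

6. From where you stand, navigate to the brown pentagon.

turn right 48°, forward 5.5 m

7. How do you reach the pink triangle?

turn right 27°, forward 5.0 m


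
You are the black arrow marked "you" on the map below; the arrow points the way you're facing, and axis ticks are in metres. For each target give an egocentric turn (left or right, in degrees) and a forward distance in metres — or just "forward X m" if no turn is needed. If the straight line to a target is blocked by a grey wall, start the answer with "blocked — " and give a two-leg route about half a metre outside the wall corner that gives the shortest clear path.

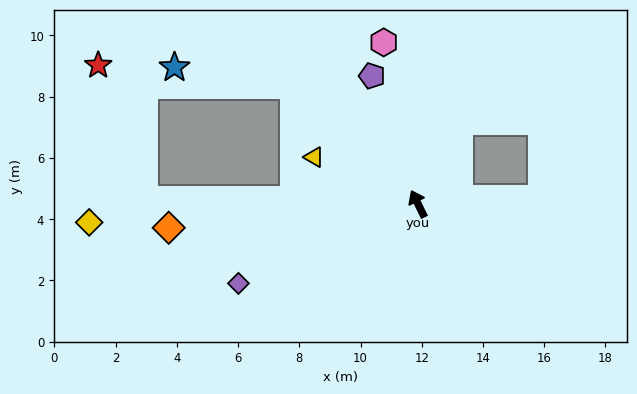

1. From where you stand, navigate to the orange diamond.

turn left 69°, forward 8.2 m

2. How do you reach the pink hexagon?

turn right 14°, forward 5.4 m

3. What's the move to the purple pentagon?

turn right 6°, forward 4.4 m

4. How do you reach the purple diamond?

turn left 88°, forward 6.4 m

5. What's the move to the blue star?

blocked — turn left 21°, forward 5.6 m, then turn left 34°, forward 3.9 m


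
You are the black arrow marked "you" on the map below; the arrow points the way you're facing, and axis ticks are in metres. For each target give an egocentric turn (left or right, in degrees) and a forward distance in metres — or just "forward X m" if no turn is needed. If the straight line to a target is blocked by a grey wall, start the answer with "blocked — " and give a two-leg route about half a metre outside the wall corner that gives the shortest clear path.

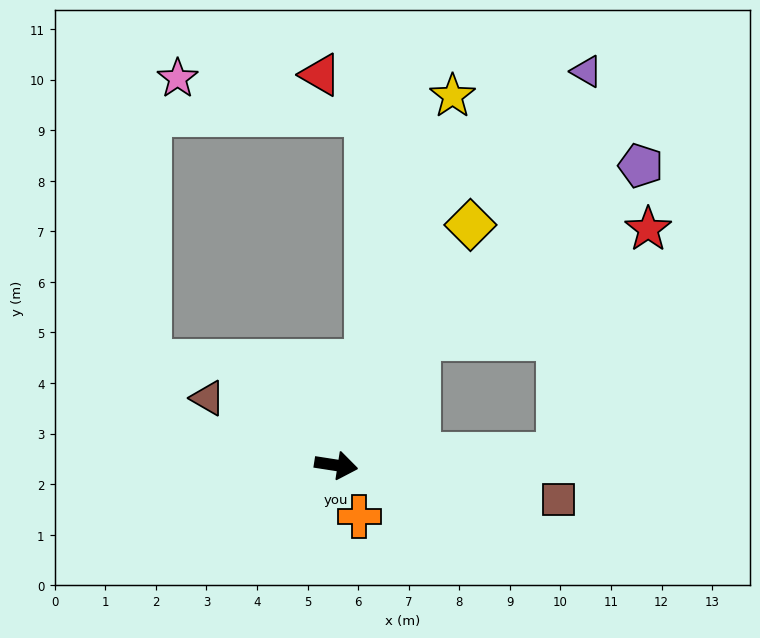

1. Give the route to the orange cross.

turn right 57°, forward 1.1 m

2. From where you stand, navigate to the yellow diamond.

turn left 70°, forward 5.4 m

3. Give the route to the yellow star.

turn left 81°, forward 7.7 m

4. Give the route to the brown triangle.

turn left 161°, forward 2.9 m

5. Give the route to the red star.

blocked — turn left 65°, forward 3.0 m, then turn right 30°, forward 5.0 m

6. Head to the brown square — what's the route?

forward 4.4 m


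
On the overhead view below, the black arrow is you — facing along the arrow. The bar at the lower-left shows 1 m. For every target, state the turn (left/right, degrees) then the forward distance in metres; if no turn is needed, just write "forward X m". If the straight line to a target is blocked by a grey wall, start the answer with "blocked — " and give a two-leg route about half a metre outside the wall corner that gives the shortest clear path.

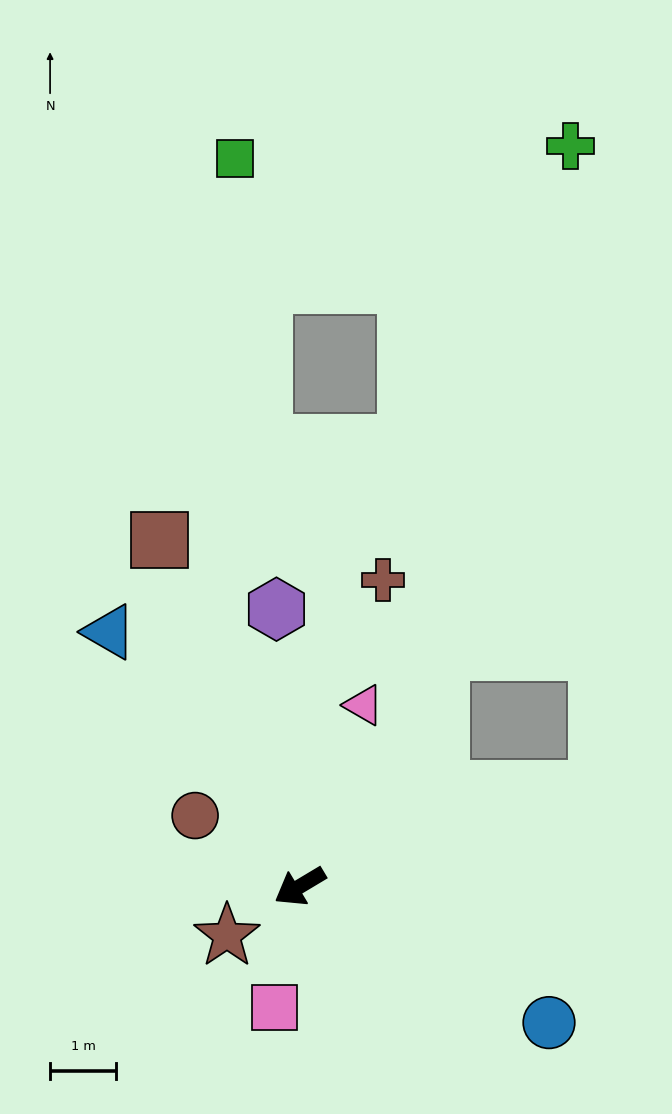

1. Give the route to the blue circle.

turn left 120°, forward 4.3 m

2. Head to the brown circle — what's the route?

turn right 65°, forward 1.9 m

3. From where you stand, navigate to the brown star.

turn left 3°, forward 1.3 m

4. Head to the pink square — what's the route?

turn left 47°, forward 1.9 m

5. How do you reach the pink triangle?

turn right 140°, forward 2.9 m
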